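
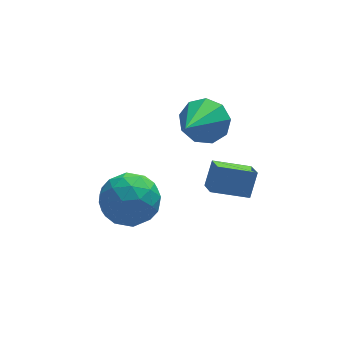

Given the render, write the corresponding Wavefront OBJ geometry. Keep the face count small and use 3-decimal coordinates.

v -4.437 -1.656 1.996
v -3.797 -1.543 1.064
v -3.423 -3.097 2.516
v -2.783 -2.984 1.584
v -2.732 -2.203 2.407
v -3.358 -1.312 2.086
v -3.862 -3.328 1.494
v -4.488 -2.437 1.173
v -3.442 -2.576 0.754
v -2.744 -1.88 1.318
v -4.476 -2.76 2.262
v -3.778 -2.064 2.826
v -4.206 -1.473 1.484
v -3.014 -3.167 2.096
v -2.983 -2.708 2.579
v -2.608 -2.641 2.032
v -3.948 -1.338 2.085
v -3.572 -1.271 1.537
v -2.946 -1.659 2.327
v -3.648 -3.369 2.043
v -3.272 -3.302 1.495
v -4.612 -1.999 1.548
v -4.237 -1.932 1.001
v -4.274 -2.981 1.253
v -3.621 -2.013 0.755
v -3.025 -2.86 1.06
v -3.659 -3.063 1.007
v -4.028 -2.539 0.818
v -3.211 -1.605 1.086
v -2.615 -2.452 1.392
v -2.584 -1.993 1.876
v -2.953 -1.469 1.687
v -3.002 -2.212 0.904
v -4.605 -2.188 2.188
v -4.009 -3.035 2.494
v -4.267 -3.171 1.893
v -4.636 -2.647 1.704
v -4.195 -1.78 2.52
v -3.599 -2.627 2.825
v -3.192 -2.101 2.762
v -3.561 -1.577 2.573
v -4.218 -2.428 2.676
v 0.728 -1.066 0.064
v 0.74 -1.828 0.418
v -0.654 -0.874 0.526
v -0.642 -1.635 0.88
v 1.102 -0.625 1
v 1.114 -1.386 1.354
v -0.28 -0.432 1.462
v -0.268 -1.194 1.816
v -0.408 0.182 3.173
v 0.246 0.256 3.872
v -1.452 -1.302 4.307
v -0.244 0.681 3.977
v -0.81 0.872 3.706
v -1.189 0.741 3.186
v -1.202 0.348 2.66
v -0.844 -0.122 2.374
v -0.282 -0.45 2.462
v 0.221 -0.482 2.883
v 0.43 -0.203 3.439
f 1 38 17
f 38 12 41
f 17 41 6
f 38 41 17
f 1 17 13
f 17 6 18
f 13 18 2
f 17 18 13
f 1 13 22
f 13 2 23
f 22 23 8
f 13 23 22
f 1 22 34
f 22 8 37
f 34 37 11
f 22 37 34
f 1 34 38
f 34 11 42
f 38 42 12
f 34 42 38
f 2 18 29
f 18 6 32
f 29 32 10
f 18 32 29
f 6 41 19
f 41 12 40
f 19 40 5
f 41 40 19
f 12 42 39
f 42 11 35
f 39 35 3
f 42 35 39
f 11 37 36
f 37 8 24
f 36 24 7
f 37 24 36
f 8 23 28
f 23 2 25
f 28 25 9
f 23 25 28
f 4 30 16
f 30 10 31
f 16 31 5
f 30 31 16
f 4 16 14
f 16 5 15
f 14 15 3
f 16 15 14
f 4 14 21
f 14 3 20
f 21 20 7
f 14 20 21
f 4 21 26
f 21 7 27
f 26 27 9
f 21 27 26
f 4 26 30
f 26 9 33
f 30 33 10
f 26 33 30
f 5 31 19
f 31 10 32
f 19 32 6
f 31 32 19
f 3 15 39
f 15 5 40
f 39 40 12
f 15 40 39
f 7 20 36
f 20 3 35
f 36 35 11
f 20 35 36
f 9 27 28
f 27 7 24
f 28 24 8
f 27 24 28
f 10 33 29
f 33 9 25
f 29 25 2
f 33 25 29
f 44 46 43
f 47 44 43
f 43 46 45
f 45 47 43
f 44 50 46
f 48 44 47
f 48 50 44
f 46 50 45
f 49 47 45
f 45 50 49
f 49 48 47
f 50 48 49
f 52 51 54
f 52 54 53
f 54 51 55
f 54 55 53
f 55 51 56
f 55 56 53
f 56 51 57
f 56 57 53
f 57 51 58
f 57 58 53
f 58 51 59
f 58 59 53
f 59 51 60
f 59 60 53
f 60 51 61
f 60 61 53
f 61 51 52
f 61 52 53



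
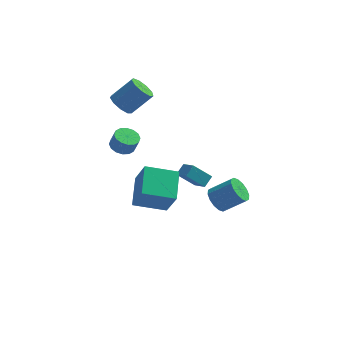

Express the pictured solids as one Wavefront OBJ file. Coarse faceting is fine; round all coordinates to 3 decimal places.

v -3.399 0.894 1.44
v -2.892 0.265 1.176
v -2.534 0.116 2.216
v -3.041 0.746 2.48
v -2.648 0.629 1.144
v -2.29 0.481 2.184
v -2.604 1.065 1.191
v -2.246 0.916 2.231
v -2.774 1.454 1.305
v -2.416 1.306 2.345
v -3.111 1.694 1.455
v -2.753 1.545 2.495
v -3.525 1.719 1.601
v -3.167 1.571 2.641
v -3.906 1.524 1.704
v -3.548 1.375 2.744
v -4.15 1.159 1.736
v -3.792 1.011 2.776
v -4.194 0.724 1.689
v -3.836 0.575 2.729
v -4.024 0.334 1.575
v -3.666 0.186 2.615
v -3.687 0.095 1.425
v -3.329 -0.054 2.465
v -3.273 0.069 1.279
v -2.915 -0.079 2.319
v -2.189 -4.468 0.191
v -2.203 -2.502 1.11
v -0.138 -4.169 -0.418
v -0.152 -2.203 0.501
v -1.508 -5.337 2.059
v -1.522 -3.371 2.978
v 0.543 -5.038 1.45
v 0.529 -3.072 2.369
v -3.772 3.673 3.289
v -3.065 3.405 2.697
v -1.721 3.898 4.079
v -2.428 4.167 4.671
v -3.205 4.04 2.607
v -1.861 4.533 3.989
v -3.61 4.504 2.835
v -2.266 4.997 4.217
v -4.091 4.579 3.276
v -2.747 5.072 4.658
v -4.423 4.23 3.723
v -3.078 4.723 5.105
v -4.45 3.621 3.967
v -3.106 4.114 5.349
v -4.16 3.036 3.894
v -2.816 3.53 5.276
v -3.689 2.75 3.537
v -2.344 3.243 4.919
v -3.256 2.895 3.065
v -1.912 3.389 4.447
v 0.568 1.546 -1.754
v 0.979 2.212 -1.233
v -0.142 2.509 -2.422
v 0.269 3.174 -1.9
v 1.751 1.666 -2.84
v 2.162 2.331 -2.318
v 1.041 2.628 -3.507
v 1.452 3.294 -2.986
v 2.559 1.192 -3.698
v 3.124 1.463 -4.452
v 4.586 1.52 -3.335
v 4.021 1.248 -2.582
v 2.954 1.897 -4.251
v 4.416 1.954 -3.135
v 2.679 2.143 -3.903
v 4.141 2.199 -2.787
v 2.371 2.133 -3.5
v 3.833 2.189 -2.384
v 2.114 1.871 -3.15
v 3.576 1.928 -2.033
v 1.976 1.427 -2.946
v 3.438 1.484 -1.83
v 1.994 0.92 -2.945
v 3.456 0.977 -1.828
v 2.164 0.486 -3.145
v 3.626 0.543 -2.029
v 2.439 0.241 -3.493
v 3.901 0.297 -2.377
v 2.747 0.251 -3.896
v 4.209 0.307 -2.78
v 3.004 0.512 -4.247
v 4.466 0.569 -3.13
v 3.142 0.956 -4.45
v 4.604 1.013 -3.334
f 2 1 5
f 2 5 3
f 3 5 6
f 3 6 4
f 5 1 7
f 5 7 6
f 6 7 8
f 6 8 4
f 7 1 9
f 7 9 8
f 8 9 10
f 8 10 4
f 9 1 11
f 9 11 10
f 10 11 12
f 10 12 4
f 11 1 13
f 11 13 12
f 12 13 14
f 12 14 4
f 13 1 15
f 13 15 14
f 14 15 16
f 14 16 4
f 15 1 17
f 15 17 16
f 16 17 18
f 16 18 4
f 17 1 19
f 17 19 18
f 18 19 20
f 18 20 4
f 19 1 21
f 19 21 20
f 20 21 22
f 20 22 4
f 21 1 23
f 21 23 22
f 22 23 24
f 22 24 4
f 23 1 25
f 23 25 24
f 24 25 26
f 24 26 4
f 25 1 2
f 25 2 26
f 26 2 3
f 26 3 4
f 28 30 27
f 31 28 27
f 27 30 29
f 29 31 27
f 28 34 30
f 32 28 31
f 32 34 28
f 30 34 29
f 33 31 29
f 29 34 33
f 33 32 31
f 34 32 33
f 36 35 39
f 36 39 37
f 37 39 40
f 37 40 38
f 39 35 41
f 39 41 40
f 40 41 42
f 40 42 38
f 41 35 43
f 41 43 42
f 42 43 44
f 42 44 38
f 43 35 45
f 43 45 44
f 44 45 46
f 44 46 38
f 45 35 47
f 45 47 46
f 46 47 48
f 46 48 38
f 47 35 49
f 47 49 48
f 48 49 50
f 48 50 38
f 49 35 51
f 49 51 50
f 50 51 52
f 50 52 38
f 51 35 53
f 51 53 52
f 52 53 54
f 52 54 38
f 53 35 36
f 53 36 54
f 54 36 37
f 54 37 38
f 56 58 55
f 59 56 55
f 55 58 57
f 57 59 55
f 56 62 58
f 60 56 59
f 60 62 56
f 58 62 57
f 61 59 57
f 57 62 61
f 61 60 59
f 62 60 61
f 64 63 67
f 64 67 65
f 65 67 68
f 65 68 66
f 67 63 69
f 67 69 68
f 68 69 70
f 68 70 66
f 69 63 71
f 69 71 70
f 70 71 72
f 70 72 66
f 71 63 73
f 71 73 72
f 72 73 74
f 72 74 66
f 73 63 75
f 73 75 74
f 74 75 76
f 74 76 66
f 75 63 77
f 75 77 76
f 76 77 78
f 76 78 66
f 77 63 79
f 77 79 78
f 78 79 80
f 78 80 66
f 79 63 81
f 79 81 80
f 80 81 82
f 80 82 66
f 81 63 83
f 81 83 82
f 82 83 84
f 82 84 66
f 83 63 85
f 83 85 84
f 84 85 86
f 84 86 66
f 85 63 87
f 85 87 86
f 86 87 88
f 86 88 66
f 87 63 64
f 87 64 88
f 88 64 65
f 88 65 66



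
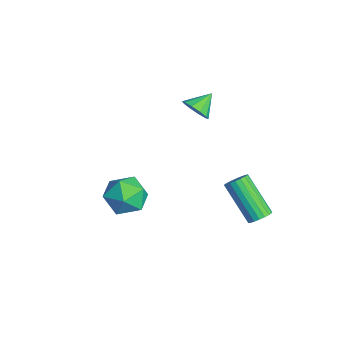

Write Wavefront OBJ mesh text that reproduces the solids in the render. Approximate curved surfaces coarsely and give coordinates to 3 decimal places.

v -3.732 1.591 -0.295
v -3.297 2.065 -0.64
v -4.168 2.449 0.335
v -3.684 2.038 -0.87
v -4.09 1.84 -0.881
v -4.359 1.547 -0.668
v -4.388 1.271 -0.312
v -4.168 1.117 0.05
v -3.781 1.144 0.28
v -3.375 1.342 0.291
v -3.106 1.635 0.078
v -3.077 1.911 -0.278
v 1.08 3.17 -3.824
v 1.37 3.467 -3.434
v 0.03 2.766 -1.905
v -0.26 2.47 -2.296
v 1.195 3.633 -3.511
v -0.145 2.932 -1.983
v 0.997 3.707 -3.651
v -0.343 3.006 -2.123
v 0.815 3.675 -3.825
v -0.525 2.974 -2.297
v 0.686 3.543 -3.999
v -0.654 2.842 -2.471
v 0.634 3.337 -4.138
v -0.705 2.636 -2.61
v 0.672 3.098 -4.215
v -0.668 2.397 -2.687
v 0.79 2.874 -4.215
v -0.55 2.173 -2.686
v 0.965 2.708 -4.137
v -0.375 2.007 -2.609
v 1.163 2.634 -3.997
v -0.177 1.933 -2.469
v 1.345 2.666 -3.823
v 0.005 1.965 -2.295
v 1.474 2.798 -3.649
v 0.134 2.097 -2.121
v 1.525 3.004 -3.51
v 0.186 2.303 -1.982
v 1.488 3.243 -3.433
v 0.148 2.542 -1.905
v 0.146 -1.415 -2.078
v 0.677 -1.72 -1.21
v -0.157 -3.06 -2.47
v 0.374 -3.365 -1.602
v -0.562 -2.872 -1.507
v -0.375 -1.856 -1.265
v 0.895 -2.924 -2.415
v 1.082 -1.908 -2.173
v 1.14 -2.652 -1.419
v 0.239 -2.62 -0.857
v 0.281 -2.16 -2.823
v -0.62 -2.128 -2.261
f 2 1 4
f 2 4 3
f 4 1 5
f 4 5 3
f 5 1 6
f 5 6 3
f 6 1 7
f 6 7 3
f 7 1 8
f 7 8 3
f 8 1 9
f 8 9 3
f 9 1 10
f 9 10 3
f 10 1 11
f 10 11 3
f 11 1 12
f 11 12 3
f 12 1 2
f 12 2 3
f 14 13 17
f 14 17 15
f 15 17 18
f 15 18 16
f 17 13 19
f 17 19 18
f 18 19 20
f 18 20 16
f 19 13 21
f 19 21 20
f 20 21 22
f 20 22 16
f 21 13 23
f 21 23 22
f 22 23 24
f 22 24 16
f 23 13 25
f 23 25 24
f 24 25 26
f 24 26 16
f 25 13 27
f 25 27 26
f 26 27 28
f 26 28 16
f 27 13 29
f 27 29 28
f 28 29 30
f 28 30 16
f 29 13 31
f 29 31 30
f 30 31 32
f 30 32 16
f 31 13 33
f 31 33 32
f 32 33 34
f 32 34 16
f 33 13 35
f 33 35 34
f 34 35 36
f 34 36 16
f 35 13 37
f 35 37 36
f 36 37 38
f 36 38 16
f 37 13 39
f 37 39 38
f 38 39 40
f 38 40 16
f 39 13 41
f 39 41 40
f 40 41 42
f 40 42 16
f 41 13 14
f 41 14 42
f 42 14 15
f 42 15 16
f 43 54 48
f 43 48 44
f 43 44 50
f 43 50 53
f 43 53 54
f 44 48 52
f 48 54 47
f 54 53 45
f 53 50 49
f 50 44 51
f 46 52 47
f 46 47 45
f 46 45 49
f 46 49 51
f 46 51 52
f 47 52 48
f 45 47 54
f 49 45 53
f 51 49 50
f 52 51 44



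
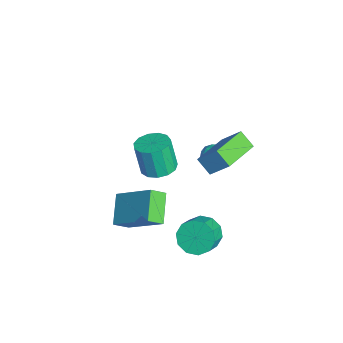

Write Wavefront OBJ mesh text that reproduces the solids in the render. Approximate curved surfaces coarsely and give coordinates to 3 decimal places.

v 1.508 -0.83 1.277
v 2.226 -0.555 1.458
v 1.95 -0.795 2.923
v 1.232 -1.07 2.743
v 1.952 -0.204 1.463
v 1.677 -0.444 2.929
v 1.537 -0.052 1.41
v 1.262 -0.292 2.875
v 1.113 -0.147 1.315
v 0.837 -0.387 2.78
v 0.814 -0.459 1.208
v 0.538 -0.699 2.673
v 0.735 -0.889 1.123
v 0.46 -1.128 2.588
v 0.902 -1.3 1.087
v 0.626 -1.54 2.552
v 1.261 -1.562 1.111
v 0.985 -1.802 2.576
v 1.698 -1.592 1.189
v 1.423 -1.831 2.654
v 2.075 -1.38 1.294
v 1.8 -1.619 2.759
v 2.272 -0.993 1.394
v 1.996 -1.233 2.86
v -1.511 2.496 -1.078
v -0.91 2.303 -1.082
v -1.77 1.697 -1.658
v -1.169 1.504 -1.662
v -1.506 1.476 -1.129
v -1.346 1.97 -0.771
v -1.334 2.03 -1.969
v -1.174 2.524 -1.611
v -0.801 2.015 -1.633
v -0.907 1.673 -1.113
v -1.773 2.327 -1.627
v -1.879 1.985 -1.107
v -1.187 2.47 -1.029
v -1.493 1.53 -1.711
v -1.691 1.514 -1.398
v -1.337 1.401 -1.4
v -1.444 2.274 -0.846
v -1.091 2.161 -0.849
v -1.441 1.675 -0.876
v -1.589 1.839 -1.891
v -1.236 1.726 -1.894
v -1.343 2.599 -1.34
v -0.989 2.486 -1.342
v -1.239 2.325 -1.864
v -0.77 2.187 -1.355
v -0.923 1.718 -1.696
v -1.02 2.027 -1.877
v -0.925 2.317 -1.666
v -0.833 1.986 -1.05
v -0.985 1.517 -1.391
v -1.183 1.5 -1.078
v -1.089 1.79 -0.867
v -0.769 1.817 -1.374
v -1.695 2.483 -1.349
v -1.847 2.014 -1.69
v -1.591 2.21 -1.873
v -1.497 2.5 -1.662
v -1.757 2.282 -1.044
v -1.91 1.813 -1.385
v -1.755 1.683 -1.074
v -1.66 1.973 -0.863
v -1.911 2.183 -1.366
v 3.273 0.748 -1.788
v 3.824 0.782 -2.434
v 4.598 0.325 -1.799
v 4.047 0.292 -1.152
v 3.866 1.23 -2.162
v 4.639 0.773 -1.527
v 3.68 1.493 -1.747
v 4.454 1.037 -1.112
v 3.34 1.473 -1.348
v 4.113 1.016 -0.713
v 2.974 1.175 -1.116
v 3.747 0.718 -0.481
v 2.722 0.715 -1.141
v 3.496 0.258 -0.506
v 2.681 0.267 -1.413
v 3.454 -0.19 -0.778
v 2.866 0.003 -1.828
v 3.64 -0.453 -1.193
v 3.207 0.024 -2.227
v 3.98 -0.433 -1.592
v 3.573 0.322 -2.459
v 4.346 -0.135 -1.824
v 2.524 2.129 2.758
v 2.015 1.695 3.329
v 2.999 2.823 3.71
v 2.49 2.389 4.281
v 3.85 0.891 2.999
v 3.341 0.457 3.57
v 4.325 1.585 3.951
v 3.816 1.151 4.522
v 3.269 -3 -0.495
v 2.04 -2.698 0.272
v 3.117 -2.345 -0.998
v 1.888 -2.043 -0.23
v 4.412 -1.717 0.83
v 3.183 -1.415 1.598
v 4.26 -1.062 0.328
v 3.031 -0.76 1.095
f 2 1 5
f 2 5 3
f 3 5 6
f 3 6 4
f 5 1 7
f 5 7 6
f 6 7 8
f 6 8 4
f 7 1 9
f 7 9 8
f 8 9 10
f 8 10 4
f 9 1 11
f 9 11 10
f 10 11 12
f 10 12 4
f 11 1 13
f 11 13 12
f 12 13 14
f 12 14 4
f 13 1 15
f 13 15 14
f 14 15 16
f 14 16 4
f 15 1 17
f 15 17 16
f 16 17 18
f 16 18 4
f 17 1 19
f 17 19 18
f 18 19 20
f 18 20 4
f 19 1 21
f 19 21 20
f 20 21 22
f 20 22 4
f 21 1 23
f 21 23 22
f 22 23 24
f 22 24 4
f 23 1 2
f 23 2 24
f 24 2 3
f 24 3 4
f 25 62 41
f 62 36 65
f 41 65 30
f 62 65 41
f 25 41 37
f 41 30 42
f 37 42 26
f 41 42 37
f 25 37 46
f 37 26 47
f 46 47 32
f 37 47 46
f 25 46 58
f 46 32 61
f 58 61 35
f 46 61 58
f 25 58 62
f 58 35 66
f 62 66 36
f 58 66 62
f 26 42 53
f 42 30 56
f 53 56 34
f 42 56 53
f 30 65 43
f 65 36 64
f 43 64 29
f 65 64 43
f 36 66 63
f 66 35 59
f 63 59 27
f 66 59 63
f 35 61 60
f 61 32 48
f 60 48 31
f 61 48 60
f 32 47 52
f 47 26 49
f 52 49 33
f 47 49 52
f 28 54 40
f 54 34 55
f 40 55 29
f 54 55 40
f 28 40 38
f 40 29 39
f 38 39 27
f 40 39 38
f 28 38 45
f 38 27 44
f 45 44 31
f 38 44 45
f 28 45 50
f 45 31 51
f 50 51 33
f 45 51 50
f 28 50 54
f 50 33 57
f 54 57 34
f 50 57 54
f 29 55 43
f 55 34 56
f 43 56 30
f 55 56 43
f 27 39 63
f 39 29 64
f 63 64 36
f 39 64 63
f 31 44 60
f 44 27 59
f 60 59 35
f 44 59 60
f 33 51 52
f 51 31 48
f 52 48 32
f 51 48 52
f 34 57 53
f 57 33 49
f 53 49 26
f 57 49 53
f 68 67 71
f 68 71 69
f 69 71 72
f 69 72 70
f 71 67 73
f 71 73 72
f 72 73 74
f 72 74 70
f 73 67 75
f 73 75 74
f 74 75 76
f 74 76 70
f 75 67 77
f 75 77 76
f 76 77 78
f 76 78 70
f 77 67 79
f 77 79 78
f 78 79 80
f 78 80 70
f 79 67 81
f 79 81 80
f 80 81 82
f 80 82 70
f 81 67 83
f 81 83 82
f 82 83 84
f 82 84 70
f 83 67 85
f 83 85 84
f 84 85 86
f 84 86 70
f 85 67 87
f 85 87 86
f 86 87 88
f 86 88 70
f 87 67 68
f 87 68 88
f 88 68 69
f 88 69 70
f 90 92 89
f 93 90 89
f 89 92 91
f 91 93 89
f 90 96 92
f 94 90 93
f 94 96 90
f 92 96 91
f 95 93 91
f 91 96 95
f 95 94 93
f 96 94 95
f 98 100 97
f 101 98 97
f 97 100 99
f 99 101 97
f 98 104 100
f 102 98 101
f 102 104 98
f 100 104 99
f 103 101 99
f 99 104 103
f 103 102 101
f 104 102 103



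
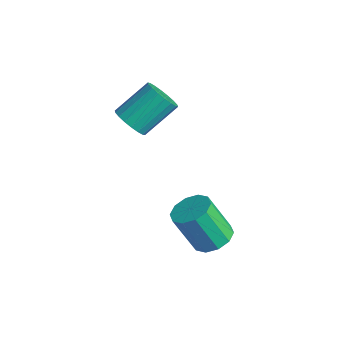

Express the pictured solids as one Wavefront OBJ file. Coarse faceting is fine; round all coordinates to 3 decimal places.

v 2.166 2.668 -4.69
v 3.038 2.926 -4.324
v 2.466 2.111 -2.385
v 1.594 1.852 -2.75
v 2.656 3.389 -4.242
v 2.084 2.574 -2.303
v 2.087 3.576 -4.331
v 1.515 2.761 -2.392
v 1.548 3.417 -4.557
v 0.977 2.601 -2.617
v 1.245 2.971 -4.834
v 0.674 2.156 -2.894
v 1.294 2.409 -5.055
v 0.722 1.594 -3.116
v 1.676 1.946 -5.137
v 1.104 1.131 -3.198
v 2.245 1.759 -5.048
v 1.673 0.944 -3.109
v 2.783 1.919 -4.823
v 2.212 1.103 -2.883
v 3.086 2.364 -4.546
v 2.515 1.549 -2.606
v -3.241 1.614 -0.442
v -2.362 1.763 -0.67
v -2.301 3.395 0.635
v -3.179 3.246 0.862
v -2.566 1.989 -0.943
v -2.505 3.621 0.361
v -2.904 2.141 -1.117
v -2.843 3.773 0.187
v -3.309 2.188 -1.158
v -3.248 3.82 0.147
v -3.7 2.122 -1.056
v -3.639 3.754 0.248
v -4 1.955 -0.833
v -3.939 3.587 0.471
v -4.15 1.721 -0.533
v -4.089 3.353 0.771
v -4.119 1.465 -0.215
v -4.058 3.097 1.09
v -3.915 1.239 0.059
v -3.854 2.871 1.363
v -3.577 1.087 0.233
v -3.516 2.719 1.537
v -3.172 1.04 0.273
v -3.111 2.672 1.578
v -2.781 1.106 0.172
v -2.72 2.738 1.476
v -2.481 1.273 -0.051
v -2.42 2.905 1.253
v -2.331 1.507 -0.351
v -2.27 3.139 0.953
f 2 1 5
f 2 5 3
f 3 5 6
f 3 6 4
f 5 1 7
f 5 7 6
f 6 7 8
f 6 8 4
f 7 1 9
f 7 9 8
f 8 9 10
f 8 10 4
f 9 1 11
f 9 11 10
f 10 11 12
f 10 12 4
f 11 1 13
f 11 13 12
f 12 13 14
f 12 14 4
f 13 1 15
f 13 15 14
f 14 15 16
f 14 16 4
f 15 1 17
f 15 17 16
f 16 17 18
f 16 18 4
f 17 1 19
f 17 19 18
f 18 19 20
f 18 20 4
f 19 1 21
f 19 21 20
f 20 21 22
f 20 22 4
f 21 1 2
f 21 2 22
f 22 2 3
f 22 3 4
f 24 23 27
f 24 27 25
f 25 27 28
f 25 28 26
f 27 23 29
f 27 29 28
f 28 29 30
f 28 30 26
f 29 23 31
f 29 31 30
f 30 31 32
f 30 32 26
f 31 23 33
f 31 33 32
f 32 33 34
f 32 34 26
f 33 23 35
f 33 35 34
f 34 35 36
f 34 36 26
f 35 23 37
f 35 37 36
f 36 37 38
f 36 38 26
f 37 23 39
f 37 39 38
f 38 39 40
f 38 40 26
f 39 23 41
f 39 41 40
f 40 41 42
f 40 42 26
f 41 23 43
f 41 43 42
f 42 43 44
f 42 44 26
f 43 23 45
f 43 45 44
f 44 45 46
f 44 46 26
f 45 23 47
f 45 47 46
f 46 47 48
f 46 48 26
f 47 23 49
f 47 49 48
f 48 49 50
f 48 50 26
f 49 23 51
f 49 51 50
f 50 51 52
f 50 52 26
f 51 23 24
f 51 24 52
f 52 24 25
f 52 25 26



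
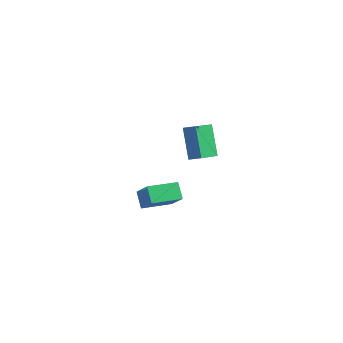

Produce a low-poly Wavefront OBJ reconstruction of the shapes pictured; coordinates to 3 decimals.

v 0.516 -1.414 3.257
v -0.467 -0.338 4.837
v 0.739 0.082 2.376
v -0.245 1.158 3.957
v 1.265 -1.298 3.643
v 0.281 -0.222 5.224
v 1.487 0.198 2.763
v 0.504 1.274 4.343
v -3.351 -0.262 -4.151
v -2.361 -0.693 -2.811
v -4.049 0.403 -3.421
v -3.06 -0.027 -2.081
v -2.18 1.347 -4.499
v -1.191 0.917 -3.159
v -2.879 2.013 -3.769
v -1.889 1.582 -2.429
f 2 4 1
f 5 2 1
f 1 4 3
f 3 5 1
f 2 8 4
f 6 2 5
f 6 8 2
f 4 8 3
f 7 5 3
f 3 8 7
f 7 6 5
f 8 6 7
f 10 12 9
f 13 10 9
f 9 12 11
f 11 13 9
f 10 16 12
f 14 10 13
f 14 16 10
f 12 16 11
f 15 13 11
f 11 16 15
f 15 14 13
f 16 14 15



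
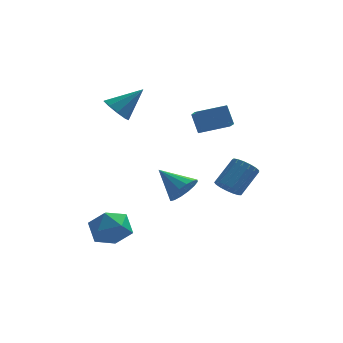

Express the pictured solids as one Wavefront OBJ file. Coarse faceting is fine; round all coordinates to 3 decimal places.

v 2 2.022 -1.896
v 2.552 2.24 -2.477
v 3.491 3.256 -1.204
v 2.94 3.038 -0.624
v 2.274 2.523 -2.499
v 3.214 3.539 -1.226
v 1.934 2.692 -2.382
v 2.873 3.708 -1.109
v 1.609 2.707 -2.154
v 2.548 3.723 -0.882
v 1.374 2.565 -1.867
v 2.313 3.581 -0.595
v 1.282 2.299 -1.587
v 2.221 3.315 -0.314
v 1.355 1.969 -1.378
v 2.294 2.985 -0.105
v 1.575 1.652 -1.287
v 2.514 2.668 -0.014
v 1.894 1.419 -1.336
v 2.833 2.435 -0.063
v 2.236 1.324 -1.513
v 3.175 2.34 -0.241
v 2.525 1.39 -1.778
v 3.464 2.406 -0.506
v 2.693 1.6 -2.07
v 3.633 2.616 -0.798
v 2.703 1.906 -2.323
v 3.642 2.923 -1.05
v -4.11 -2.273 -1.667
v -3.036 -2.844 -1.482
v -4.584 -3.616 -3.058
v -3.51 -4.187 -2.873
v -4.381 -4.216 -2.004
v -4.087 -3.386 -1.144
v -3.533 -3.074 -3.396
v -3.239 -2.244 -2.536
v -2.679 -3.339 -2.55
v -3.203 -4.045 -1.69
v -4.417 -2.415 -2.85
v -4.941 -3.121 -1.99
v -3.931 3.216 3.272
v -3.256 2.99 2.642
v -2.509 3.684 4.628
v -3.41 3.619 2.587
v -3.808 4.059 2.852
v -4.263 4.105 3.313
v -4.563 3.735 3.755
v -4.567 3.122 3.971
v -4.273 2.553 3.859
v -3.819 2.294 3.473
v -3.418 2.467 2.992
v -0.22 -0.945 -0.649
v 0.467 -0.346 -0.289
v -1.54 -0.055 0.389
v 0.295 -0.114 -0.706
v -0.014 -0.104 -1.108
v -0.379 -0.32 -1.387
v -0.701 -0.703 -1.468
v -0.895 -1.151 -1.33
v -0.907 -1.544 -1.009
v -0.736 -1.776 -0.592
v -0.426 -1.786 -0.19
v -0.062 -1.57 0.089
v 0.261 -1.187 0.17
v 0.454 -0.739 0.031
v 0.056 2.65 3.235
v 0.256 1.435 3.921
v 1.714 3.106 3.56
v 1.914 1.891 4.246
v 0.426 2.089 2.134
v 0.626 0.874 2.82
v 2.084 2.545 2.459
v 2.284 1.33 3.145
f 2 1 5
f 2 5 3
f 3 5 6
f 3 6 4
f 5 1 7
f 5 7 6
f 6 7 8
f 6 8 4
f 7 1 9
f 7 9 8
f 8 9 10
f 8 10 4
f 9 1 11
f 9 11 10
f 10 11 12
f 10 12 4
f 11 1 13
f 11 13 12
f 12 13 14
f 12 14 4
f 13 1 15
f 13 15 14
f 14 15 16
f 14 16 4
f 15 1 17
f 15 17 16
f 16 17 18
f 16 18 4
f 17 1 19
f 17 19 18
f 18 19 20
f 18 20 4
f 19 1 21
f 19 21 20
f 20 21 22
f 20 22 4
f 21 1 23
f 21 23 22
f 22 23 24
f 22 24 4
f 23 1 25
f 23 25 24
f 24 25 26
f 24 26 4
f 25 1 27
f 25 27 26
f 26 27 28
f 26 28 4
f 27 1 2
f 27 2 28
f 28 2 3
f 28 3 4
f 29 40 34
f 29 34 30
f 29 30 36
f 29 36 39
f 29 39 40
f 30 34 38
f 34 40 33
f 40 39 31
f 39 36 35
f 36 30 37
f 32 38 33
f 32 33 31
f 32 31 35
f 32 35 37
f 32 37 38
f 33 38 34
f 31 33 40
f 35 31 39
f 37 35 36
f 38 37 30
f 42 41 44
f 42 44 43
f 44 41 45
f 44 45 43
f 45 41 46
f 45 46 43
f 46 41 47
f 46 47 43
f 47 41 48
f 47 48 43
f 48 41 49
f 48 49 43
f 49 41 50
f 49 50 43
f 50 41 51
f 50 51 43
f 51 41 42
f 51 42 43
f 53 52 55
f 53 55 54
f 55 52 56
f 55 56 54
f 56 52 57
f 56 57 54
f 57 52 58
f 57 58 54
f 58 52 59
f 58 59 54
f 59 52 60
f 59 60 54
f 60 52 61
f 60 61 54
f 61 52 62
f 61 62 54
f 62 52 63
f 62 63 54
f 63 52 64
f 63 64 54
f 64 52 65
f 64 65 54
f 65 52 53
f 65 53 54
f 67 69 66
f 70 67 66
f 66 69 68
f 68 70 66
f 67 73 69
f 71 67 70
f 71 73 67
f 69 73 68
f 72 70 68
f 68 73 72
f 72 71 70
f 73 71 72



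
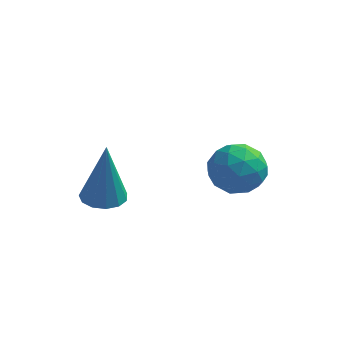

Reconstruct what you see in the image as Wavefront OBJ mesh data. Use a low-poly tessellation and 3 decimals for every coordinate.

v -0.113 -3.561 -1.608
v 0.467 -3.969 -1.642
v 0.013 -3.559 0.568
v 0.595 -3.59 -1.649
v 0.498 -3.202 -1.644
v 0.207 -2.928 -1.627
v -0.185 -2.855 -1.605
v -0.555 -3.006 -1.583
v -0.785 -3.333 -1.569
v -0.801 -3.733 -1.568
v -0.599 -4.078 -1.58
v -0.243 -4.259 -1.6
v 0.155 -4.218 -1.623
v 3.365 0.074 -2.506
v 4.112 -0.466 -2.148
v 2.328 -0.794 -1.652
v 3.075 -1.334 -1.294
v 2.976 -0.388 -1.025
v 3.617 0.148 -1.553
v 2.823 -1.408 -2.247
v 3.464 -0.872 -2.775
v 3.777 -1.382 -1.988
v 3.871 -0.752 -1.233
v 2.569 -0.508 -2.567
v 2.663 0.122 -1.812
v 3.829 -0.12 -2.402
v 2.611 -1.14 -1.398
v 2.553 -0.584 -1.24
v 2.991 -0.902 -1.03
v 3.538 0.241 -2.052
v 3.977 -0.076 -1.842
v 3.31 -0.03 -1.182
v 2.463 -1.184 -1.958
v 2.902 -1.501 -1.748
v 3.449 -0.358 -2.77
v 3.887 -0.676 -2.56
v 3.13 -1.23 -2.618
v 4.071 -0.976 -2.098
v 3.462 -1.486 -1.596
v 3.314 -1.53 -2.156
v 3.691 -1.214 -2.466
v 4.127 -0.605 -1.654
v 3.518 -1.115 -1.152
v 3.459 -0.559 -0.994
v 3.836 -0.244 -1.304
v 3.93 -1.143 -1.56
v 2.922 -0.145 -2.648
v 2.313 -0.655 -2.146
v 2.604 -1.016 -2.496
v 2.981 -0.701 -2.806
v 2.978 0.226 -2.204
v 2.369 -0.284 -1.702
v 2.749 -0.046 -1.334
v 3.126 0.27 -1.644
v 2.51 -0.117 -2.24
f 2 1 4
f 2 4 3
f 4 1 5
f 4 5 3
f 5 1 6
f 5 6 3
f 6 1 7
f 6 7 3
f 7 1 8
f 7 8 3
f 8 1 9
f 8 9 3
f 9 1 10
f 9 10 3
f 10 1 11
f 10 11 3
f 11 1 12
f 11 12 3
f 12 1 13
f 12 13 3
f 13 1 2
f 13 2 3
f 14 51 30
f 51 25 54
f 30 54 19
f 51 54 30
f 14 30 26
f 30 19 31
f 26 31 15
f 30 31 26
f 14 26 35
f 26 15 36
f 35 36 21
f 26 36 35
f 14 35 47
f 35 21 50
f 47 50 24
f 35 50 47
f 14 47 51
f 47 24 55
f 51 55 25
f 47 55 51
f 15 31 42
f 31 19 45
f 42 45 23
f 31 45 42
f 19 54 32
f 54 25 53
f 32 53 18
f 54 53 32
f 25 55 52
f 55 24 48
f 52 48 16
f 55 48 52
f 24 50 49
f 50 21 37
f 49 37 20
f 50 37 49
f 21 36 41
f 36 15 38
f 41 38 22
f 36 38 41
f 17 43 29
f 43 23 44
f 29 44 18
f 43 44 29
f 17 29 27
f 29 18 28
f 27 28 16
f 29 28 27
f 17 27 34
f 27 16 33
f 34 33 20
f 27 33 34
f 17 34 39
f 34 20 40
f 39 40 22
f 34 40 39
f 17 39 43
f 39 22 46
f 43 46 23
f 39 46 43
f 18 44 32
f 44 23 45
f 32 45 19
f 44 45 32
f 16 28 52
f 28 18 53
f 52 53 25
f 28 53 52
f 20 33 49
f 33 16 48
f 49 48 24
f 33 48 49
f 22 40 41
f 40 20 37
f 41 37 21
f 40 37 41
f 23 46 42
f 46 22 38
f 42 38 15
f 46 38 42



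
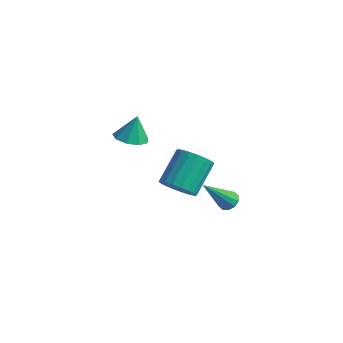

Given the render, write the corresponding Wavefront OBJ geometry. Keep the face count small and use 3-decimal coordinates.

v 0.418 2.967 -0.829
v 0.981 2.489 -0.185
v 0.825 4.055 1.113
v 0.262 4.533 0.469
v 1.272 2.713 -0.421
v 1.116 4.279 0.878
v 1.393 2.988 -0.737
v 1.237 4.553 0.562
v 1.322 3.258 -1.072
v 1.166 4.824 0.227
v 1.071 3.471 -1.358
v 0.915 5.037 -0.06
v 0.691 3.584 -1.54
v 0.535 5.15 -0.241
v 0.257 3.575 -1.581
v 0.101 5.14 -0.282
v -0.145 3.445 -1.473
v -0.301 5.011 -0.175
v -0.436 3.221 -1.238
v -0.592 4.787 0.061
v -0.557 2.947 -0.922
v -0.713 4.512 0.377
v -0.486 2.676 -0.587
v -0.642 4.242 0.712
v -0.235 2.463 -0.3
v -0.391 4.029 0.998
v 0.145 2.35 -0.119
v -0.011 3.916 1.18
v 0.579 2.36 -0.078
v 0.423 3.925 1.221
v -3.054 3.746 0.787
v -2.545 4.446 0.538
v -2.946 4.154 2.153
v -3.139 4.607 0.537
v -3.694 4.365 0.653
v -3.948 3.834 0.831
v -3.785 3.262 0.989
v -3.279 2.916 1.052
v -2.668 2.959 0.991
v -2.237 3.37 0.835
v -2.189 3.958 0.656
v 3.42 2.926 -0.217
v 3.945 2.704 -0.234
v 2.92 1.614 1.477
v 3.95 2.982 -0.017
v 3.753 3.238 0.123
v 3.429 3.375 0.133
v 3.101 3.34 0.009
v 2.895 3.147 -0.201
v 2.889 2.869 -0.417
v 3.086 2.613 -0.558
v 3.41 2.476 -0.568
v 3.738 2.511 -0.444
f 2 1 5
f 2 5 3
f 3 5 6
f 3 6 4
f 5 1 7
f 5 7 6
f 6 7 8
f 6 8 4
f 7 1 9
f 7 9 8
f 8 9 10
f 8 10 4
f 9 1 11
f 9 11 10
f 10 11 12
f 10 12 4
f 11 1 13
f 11 13 12
f 12 13 14
f 12 14 4
f 13 1 15
f 13 15 14
f 14 15 16
f 14 16 4
f 15 1 17
f 15 17 16
f 16 17 18
f 16 18 4
f 17 1 19
f 17 19 18
f 18 19 20
f 18 20 4
f 19 1 21
f 19 21 20
f 20 21 22
f 20 22 4
f 21 1 23
f 21 23 22
f 22 23 24
f 22 24 4
f 23 1 25
f 23 25 24
f 24 25 26
f 24 26 4
f 25 1 27
f 25 27 26
f 26 27 28
f 26 28 4
f 27 1 29
f 27 29 28
f 28 29 30
f 28 30 4
f 29 1 2
f 29 2 30
f 30 2 3
f 30 3 4
f 32 31 34
f 32 34 33
f 34 31 35
f 34 35 33
f 35 31 36
f 35 36 33
f 36 31 37
f 36 37 33
f 37 31 38
f 37 38 33
f 38 31 39
f 38 39 33
f 39 31 40
f 39 40 33
f 40 31 41
f 40 41 33
f 41 31 32
f 41 32 33
f 43 42 45
f 43 45 44
f 45 42 46
f 45 46 44
f 46 42 47
f 46 47 44
f 47 42 48
f 47 48 44
f 48 42 49
f 48 49 44
f 49 42 50
f 49 50 44
f 50 42 51
f 50 51 44
f 51 42 52
f 51 52 44
f 52 42 53
f 52 53 44
f 53 42 43
f 53 43 44



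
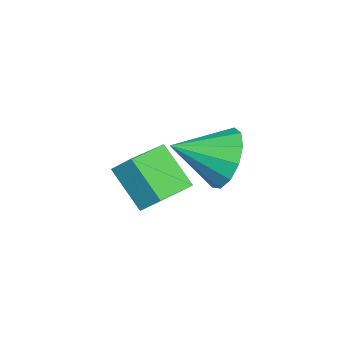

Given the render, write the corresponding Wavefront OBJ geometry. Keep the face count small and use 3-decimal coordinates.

v 2.96 1.525 3.688
v 3.377 1.265 2.887
v 3.34 0.215 4.312
v 3.748 1.509 3.176
v 3.868 1.759 3.627
v 3.7 1.935 4.097
v 3.297 1.98 4.438
v 2.787 1.881 4.541
v 2.332 1.669 4.372
v 2.076 1.411 3.987
v 2.101 1.189 3.507
v 2.398 1.074 3.084
v 2.874 1.102 2.853
v 1.223 -1.624 1.538
v 1.432 -1.061 2.181
v 0.09 -0.945 1.312
v 0.3 -0.382 1.955
v 1.94 -0.758 0.545
v 2.15 -0.195 1.188
v 0.808 -0.079 0.319
v 1.017 0.484 0.962
f 2 1 4
f 2 4 3
f 4 1 5
f 4 5 3
f 5 1 6
f 5 6 3
f 6 1 7
f 6 7 3
f 7 1 8
f 7 8 3
f 8 1 9
f 8 9 3
f 9 1 10
f 9 10 3
f 10 1 11
f 10 11 3
f 11 1 12
f 11 12 3
f 12 1 13
f 12 13 3
f 13 1 2
f 13 2 3
f 15 17 14
f 18 15 14
f 14 17 16
f 16 18 14
f 15 21 17
f 19 15 18
f 19 21 15
f 17 21 16
f 20 18 16
f 16 21 20
f 20 19 18
f 21 19 20



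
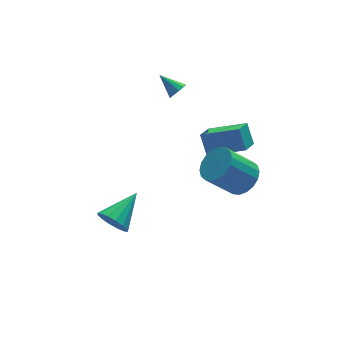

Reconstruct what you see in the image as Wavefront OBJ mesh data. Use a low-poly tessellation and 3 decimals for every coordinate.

v 0.797 3.138 0.785
v 1.203 3.134 1.126
v 0.243 4.022 1.455
v 1.269 3.353 0.892
v 1.156 3.49 0.617
v 0.905 3.492 0.406
v 0.613 3.359 0.34
v 0.391 3.142 0.444
v 0.324 2.923 0.678
v 0.438 2.786 0.953
v 0.689 2.783 1.164
v 0.981 2.916 1.23
v 1.067 0.413 -1.746
v 1.02 1.084 -0.764
v 1.806 1.135 -2.204
v 1.758 1.806 -1.223
v 2.542 -0.606 -0.977
v 2.494 0.065 0.004
v 3.28 0.116 -1.436
v 3.233 0.787 -0.454
v -3.799 -0.116 -4.389
v -3.331 -0.322 -5.068
v -2.261 0.756 -3.591
v -3.504 0.071 -5.163
v -3.756 0.414 -5.052
v -4.02 0.615 -4.762
v -4.224 0.62 -4.373
v -4.315 0.428 -3.988
v -4.268 0.09 -3.71
v -4.095 -0.303 -3.614
v -3.843 -0.646 -3.726
v -3.579 -0.847 -4.015
v -3.374 -0.852 -4.404
v -3.284 -0.66 -4.79
v 1.5 -2.553 -0.846
v 2.084 -2.97 -0.223
v 0.843 -2.743 1.09
v 0.26 -2.327 0.466
v 2.19 -2.562 -0.193
v 0.949 -2.335 1.119
v 2.16 -2.152 -0.292
v 0.919 -1.925 1.02
v 1.999 -1.822 -0.501
v 0.758 -1.595 0.811
v 1.739 -1.636 -0.779
v 0.498 -1.409 0.533
v 1.432 -1.633 -1.07
v 0.192 -1.406 0.242
v 1.139 -1.811 -1.316
v -0.102 -1.584 -0.004
v 0.917 -2.137 -1.47
v -0.324 -1.91 -0.157
v 0.811 -2.545 -1.499
v -0.43 -2.318 -0.187
v 0.841 -2.955 -1.4
v -0.4 -2.728 -0.088
v 1.002 -3.285 -1.191
v -0.239 -3.058 0.121
v 1.262 -3.471 -0.913
v 0.021 -3.244 0.399
v 1.568 -3.474 -0.622
v 0.328 -3.247 0.69
v 1.862 -3.296 -0.376
v 0.621 -3.069 0.936
f 2 1 4
f 2 4 3
f 4 1 5
f 4 5 3
f 5 1 6
f 5 6 3
f 6 1 7
f 6 7 3
f 7 1 8
f 7 8 3
f 8 1 9
f 8 9 3
f 9 1 10
f 9 10 3
f 10 1 11
f 10 11 3
f 11 1 12
f 11 12 3
f 12 1 2
f 12 2 3
f 14 16 13
f 17 14 13
f 13 16 15
f 15 17 13
f 14 20 16
f 18 14 17
f 18 20 14
f 16 20 15
f 19 17 15
f 15 20 19
f 19 18 17
f 20 18 19
f 22 21 24
f 22 24 23
f 24 21 25
f 24 25 23
f 25 21 26
f 25 26 23
f 26 21 27
f 26 27 23
f 27 21 28
f 27 28 23
f 28 21 29
f 28 29 23
f 29 21 30
f 29 30 23
f 30 21 31
f 30 31 23
f 31 21 32
f 31 32 23
f 32 21 33
f 32 33 23
f 33 21 34
f 33 34 23
f 34 21 22
f 34 22 23
f 36 35 39
f 36 39 37
f 37 39 40
f 37 40 38
f 39 35 41
f 39 41 40
f 40 41 42
f 40 42 38
f 41 35 43
f 41 43 42
f 42 43 44
f 42 44 38
f 43 35 45
f 43 45 44
f 44 45 46
f 44 46 38
f 45 35 47
f 45 47 46
f 46 47 48
f 46 48 38
f 47 35 49
f 47 49 48
f 48 49 50
f 48 50 38
f 49 35 51
f 49 51 50
f 50 51 52
f 50 52 38
f 51 35 53
f 51 53 52
f 52 53 54
f 52 54 38
f 53 35 55
f 53 55 54
f 54 55 56
f 54 56 38
f 55 35 57
f 55 57 56
f 56 57 58
f 56 58 38
f 57 35 59
f 57 59 58
f 58 59 60
f 58 60 38
f 59 35 61
f 59 61 60
f 60 61 62
f 60 62 38
f 61 35 63
f 61 63 62
f 62 63 64
f 62 64 38
f 63 35 36
f 63 36 64
f 64 36 37
f 64 37 38



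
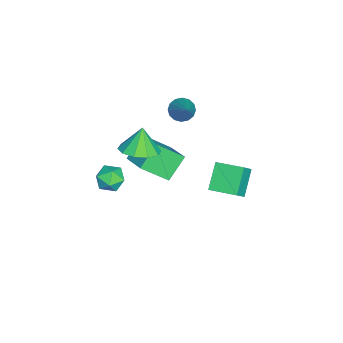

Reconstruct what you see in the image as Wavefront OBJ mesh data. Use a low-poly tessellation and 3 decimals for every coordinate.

v -3.893 -2.514 -2.238
v -2.597 -1.49 -1.549
v -4.346 -1.119 -3.461
v -3.05 -0.095 -2.772
v -2.83 -3.125 -3.328
v -1.534 -2.101 -2.639
v -3.283 -1.73 -4.551
v -1.987 -0.706 -3.862
v -3.5 -0.357 0.752
v -3.017 -0.287 0.223
v -2 0.297 2.208
v -3.184 0.046 0.246
v -3.436 0.27 0.404
v -3.705 0.326 0.656
v -3.919 0.199 0.934
v -4.021 -0.077 1.163
v -3.983 -0.428 1.282
v -3.816 -0.76 1.259
v -3.564 -0.984 1.1
v -3.295 -1.041 0.848
v -3.081 -0.914 0.571
v -2.979 -0.638 0.342
v 1.859 2.775 2.229
v 2.517 2.532 2.983
v 2.168 4.2 2.419
v 2.826 3.956 3.174
v 3.014 2.664 1.186
v 3.672 2.42 1.941
v 3.323 4.088 1.377
v 3.981 3.845 2.131
v -0.479 -2.742 -2.722
v 0.092 -2.541 -2.109
v -0.272 -4.099 -2.471
v 0.299 -3.898 -1.858
v -0.538 -3.73 -1.739
v -0.666 -2.891 -1.894
v 0.486 -3.749 -2.686
v 0.358 -2.91 -2.841
v 0.689 -3.163 -2.086
v 0.056 -3.152 -1.501
v -0.236 -3.488 -3.079
v -0.869 -3.477 -2.494
v 0.033 -1.754 0.576
v 1.043 -1.787 0.985
v -0.493 -1.706 1.884
v 0.877 -1.14 0.894
v 0.388 -0.728 0.682
v -0.236 -0.708 0.43
v -0.758 -1.087 0.234
v -0.977 -1.72 0.168
v -0.81 -2.367 0.259
v -0.321 -2.779 0.47
v 0.303 -2.799 0.723
v 0.824 -2.421 0.919
f 2 4 1
f 5 2 1
f 1 4 3
f 3 5 1
f 2 8 4
f 6 2 5
f 6 8 2
f 4 8 3
f 7 5 3
f 3 8 7
f 7 6 5
f 8 6 7
f 10 9 12
f 10 12 11
f 12 9 13
f 12 13 11
f 13 9 14
f 13 14 11
f 14 9 15
f 14 15 11
f 15 9 16
f 15 16 11
f 16 9 17
f 16 17 11
f 17 9 18
f 17 18 11
f 18 9 19
f 18 19 11
f 19 9 20
f 19 20 11
f 20 9 21
f 20 21 11
f 21 9 22
f 21 22 11
f 22 9 10
f 22 10 11
f 24 26 23
f 27 24 23
f 23 26 25
f 25 27 23
f 24 30 26
f 28 24 27
f 28 30 24
f 26 30 25
f 29 27 25
f 25 30 29
f 29 28 27
f 30 28 29
f 31 42 36
f 31 36 32
f 31 32 38
f 31 38 41
f 31 41 42
f 32 36 40
f 36 42 35
f 42 41 33
f 41 38 37
f 38 32 39
f 34 40 35
f 34 35 33
f 34 33 37
f 34 37 39
f 34 39 40
f 35 40 36
f 33 35 42
f 37 33 41
f 39 37 38
f 40 39 32
f 44 43 46
f 44 46 45
f 46 43 47
f 46 47 45
f 47 43 48
f 47 48 45
f 48 43 49
f 48 49 45
f 49 43 50
f 49 50 45
f 50 43 51
f 50 51 45
f 51 43 52
f 51 52 45
f 52 43 53
f 52 53 45
f 53 43 54
f 53 54 45
f 54 43 44
f 54 44 45



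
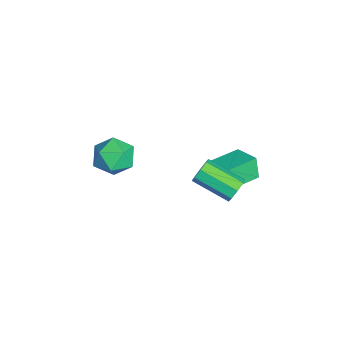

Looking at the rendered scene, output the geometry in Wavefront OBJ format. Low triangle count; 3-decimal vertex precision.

v -0.247 4.106 -3.104
v -0.551 3.992 -2.063
v 0.697 4.795 -2.752
v 0.393 4.682 -1.712
v 0.607 2.878 -2.988
v 0.303 2.765 -1.948
v 1.551 3.568 -2.637
v 1.247 3.454 -1.596
v 3.807 3.645 -0.223
v 4.213 3.642 0.219
v 3.479 2.212 0.885
v 3.073 2.215 0.443
v 3.838 3.885 0.327
v 3.104 2.455 0.992
v 3.445 3.987 0.112
v 2.711 2.557 0.777
v 3.264 3.889 -0.298
v 2.53 2.459 0.367
v 3.401 3.648 -0.665
v 2.667 2.218 0.001
v 3.776 3.405 -0.772
v 3.042 1.975 -0.107
v 4.169 3.303 -0.557
v 3.435 1.873 0.108
v 4.35 3.401 -0.147
v 3.616 1.971 0.518
v -1.905 -0.661 -4.093
v -0.995 -0.459 -3.629
v -2.065 -2.061 -3.171
v -1.155 -1.859 -2.707
v -1.981 -1.254 -2.519
v -1.882 -0.389 -3.088
v -1.178 -2.131 -3.712
v -1.079 -1.266 -4.281
v -0.546 -1.368 -3.393
v -1.042 -0.826 -2.656
v -2.018 -1.694 -4.144
v -2.514 -1.152 -3.407
f 2 4 1
f 5 2 1
f 1 4 3
f 3 5 1
f 2 8 4
f 6 2 5
f 6 8 2
f 4 8 3
f 7 5 3
f 3 8 7
f 7 6 5
f 8 6 7
f 10 9 13
f 10 13 11
f 11 13 14
f 11 14 12
f 13 9 15
f 13 15 14
f 14 15 16
f 14 16 12
f 15 9 17
f 15 17 16
f 16 17 18
f 16 18 12
f 17 9 19
f 17 19 18
f 18 19 20
f 18 20 12
f 19 9 21
f 19 21 20
f 20 21 22
f 20 22 12
f 21 9 23
f 21 23 22
f 22 23 24
f 22 24 12
f 23 9 25
f 23 25 24
f 24 25 26
f 24 26 12
f 25 9 10
f 25 10 26
f 26 10 11
f 26 11 12
f 27 38 32
f 27 32 28
f 27 28 34
f 27 34 37
f 27 37 38
f 28 32 36
f 32 38 31
f 38 37 29
f 37 34 33
f 34 28 35
f 30 36 31
f 30 31 29
f 30 29 33
f 30 33 35
f 30 35 36
f 31 36 32
f 29 31 38
f 33 29 37
f 35 33 34
f 36 35 28



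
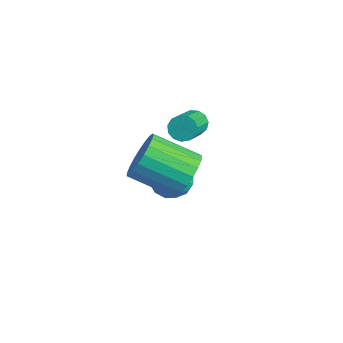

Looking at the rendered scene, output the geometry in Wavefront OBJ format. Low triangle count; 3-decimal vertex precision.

v -2.509 1.277 1.498
v -2.021 1.299 1.1
v -0.983 0.004 2.304
v -1.471 -0.017 2.702
v -1.969 1.559 1.336
v -0.932 0.264 2.54
v -2.089 1.73 1.623
v -1.051 0.435 2.827
v -2.342 1.757 1.871
v -1.305 0.462 3.075
v -2.648 1.632 2
v -1.611 0.337 3.204
v -2.91 1.394 1.97
v -1.873 0.099 3.173
v -3.044 1.119 1.79
v -2.007 -0.176 2.993
v -3.009 0.895 1.517
v -1.971 -0.4 2.721
v -2.814 0.791 1.239
v -1.777 -0.503 2.442
v -2.523 0.843 1.042
v -1.485 -0.452 2.246
v -2.227 1.032 0.991
v -1.19 -0.263 2.195
v 1.556 -1.858 3.168
v 2.265 -2.16 3.924
v 0.794 -3.405 4.807
v 0.084 -3.102 4.052
v 2.075 -1.8 4.114
v 0.604 -3.045 4.997
v 1.795 -1.451 4.14
v 0.323 -2.695 5.023
v 1.473 -1.171 3.998
v 0.002 -2.416 4.881
v 1.166 -1.01 3.713
v -0.306 -2.255 4.596
v 0.926 -0.996 3.333
v -0.546 -2.241 4.217
v 0.795 -1.131 2.925
v -0.677 -2.375 3.809
v 0.795 -1.391 2.559
v -0.676 -2.636 3.443
v 0.927 -1.732 2.299
v -0.544 -2.977 3.182
v 1.168 -2.095 2.189
v -0.303 -3.34 3.072
v 1.476 -2.417 2.248
v 0.005 -3.661 3.131
v 1.797 -2.642 2.466
v 0.326 -3.886 3.349
v 2.077 -2.731 2.806
v 0.606 -3.976 3.689
v 2.267 -2.67 3.208
v 0.795 -3.914 4.092
v 2.333 -2.468 3.604
v 0.862 -3.712 4.487
v -2.121 0.182 -0.145
v -1.365 0.455 -0.702
v -1.995 -1.295 -0.698
v -1.239 -1.022 -1.255
v -1.144 -1.054 -0.282
v -1.221 -0.142 0.059
v -2.139 -0.698 -1.459
v -2.216 0.214 -1.118
v -1.376 -0.089 -1.514
v -0.761 -0.309 -0.787
v -2.599 -0.531 -0.613
v -1.984 -0.751 0.114
v -1.754 0.448 -0.375
v -1.606 -1.288 -1.025
v -1.55 -1.307 -0.453
v -1.106 -1.147 -0.781
v -1.669 0.098 0.072
v -1.225 0.258 -0.255
v -1.095 -0.629 -0.008
v -2.135 -1.098 -1.145
v -1.691 -0.938 -1.472
v -2.254 0.307 -0.619
v -1.81 0.467 -0.947
v -2.265 -0.211 -1.392
v -1.316 0.289 -1.18
v -1.242 -0.58 -1.505
v -1.771 -0.389 -1.625
v -1.817 0.147 -1.424
v -0.954 0.159 -0.752
v -0.881 -0.709 -1.077
v -0.824 -0.728 -0.505
v -0.87 -0.191 -0.305
v -0.961 -0.161 -1.23
v -2.479 -0.131 -0.323
v -2.406 -0.999 -0.648
v -2.49 -0.649 -1.095
v -2.536 -0.112 -0.895
v -2.118 -0.26 0.105
v -2.044 -1.129 -0.22
v -1.543 -0.987 0.024
v -1.589 -0.451 0.225
v -2.399 -0.679 -0.17
f 2 1 5
f 2 5 3
f 3 5 6
f 3 6 4
f 5 1 7
f 5 7 6
f 6 7 8
f 6 8 4
f 7 1 9
f 7 9 8
f 8 9 10
f 8 10 4
f 9 1 11
f 9 11 10
f 10 11 12
f 10 12 4
f 11 1 13
f 11 13 12
f 12 13 14
f 12 14 4
f 13 1 15
f 13 15 14
f 14 15 16
f 14 16 4
f 15 1 17
f 15 17 16
f 16 17 18
f 16 18 4
f 17 1 19
f 17 19 18
f 18 19 20
f 18 20 4
f 19 1 21
f 19 21 20
f 20 21 22
f 20 22 4
f 21 1 23
f 21 23 22
f 22 23 24
f 22 24 4
f 23 1 2
f 23 2 24
f 24 2 3
f 24 3 4
f 26 25 29
f 26 29 27
f 27 29 30
f 27 30 28
f 29 25 31
f 29 31 30
f 30 31 32
f 30 32 28
f 31 25 33
f 31 33 32
f 32 33 34
f 32 34 28
f 33 25 35
f 33 35 34
f 34 35 36
f 34 36 28
f 35 25 37
f 35 37 36
f 36 37 38
f 36 38 28
f 37 25 39
f 37 39 38
f 38 39 40
f 38 40 28
f 39 25 41
f 39 41 40
f 40 41 42
f 40 42 28
f 41 25 43
f 41 43 42
f 42 43 44
f 42 44 28
f 43 25 45
f 43 45 44
f 44 45 46
f 44 46 28
f 45 25 47
f 45 47 46
f 46 47 48
f 46 48 28
f 47 25 49
f 47 49 48
f 48 49 50
f 48 50 28
f 49 25 51
f 49 51 50
f 50 51 52
f 50 52 28
f 51 25 53
f 51 53 52
f 52 53 54
f 52 54 28
f 53 25 55
f 53 55 54
f 54 55 56
f 54 56 28
f 55 25 26
f 55 26 56
f 56 26 27
f 56 27 28
f 57 94 73
f 94 68 97
f 73 97 62
f 94 97 73
f 57 73 69
f 73 62 74
f 69 74 58
f 73 74 69
f 57 69 78
f 69 58 79
f 78 79 64
f 69 79 78
f 57 78 90
f 78 64 93
f 90 93 67
f 78 93 90
f 57 90 94
f 90 67 98
f 94 98 68
f 90 98 94
f 58 74 85
f 74 62 88
f 85 88 66
f 74 88 85
f 62 97 75
f 97 68 96
f 75 96 61
f 97 96 75
f 68 98 95
f 98 67 91
f 95 91 59
f 98 91 95
f 67 93 92
f 93 64 80
f 92 80 63
f 93 80 92
f 64 79 84
f 79 58 81
f 84 81 65
f 79 81 84
f 60 86 72
f 86 66 87
f 72 87 61
f 86 87 72
f 60 72 70
f 72 61 71
f 70 71 59
f 72 71 70
f 60 70 77
f 70 59 76
f 77 76 63
f 70 76 77
f 60 77 82
f 77 63 83
f 82 83 65
f 77 83 82
f 60 82 86
f 82 65 89
f 86 89 66
f 82 89 86
f 61 87 75
f 87 66 88
f 75 88 62
f 87 88 75
f 59 71 95
f 71 61 96
f 95 96 68
f 71 96 95
f 63 76 92
f 76 59 91
f 92 91 67
f 76 91 92
f 65 83 84
f 83 63 80
f 84 80 64
f 83 80 84
f 66 89 85
f 89 65 81
f 85 81 58
f 89 81 85



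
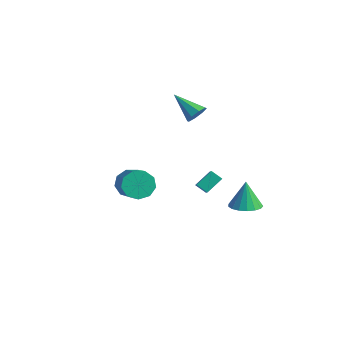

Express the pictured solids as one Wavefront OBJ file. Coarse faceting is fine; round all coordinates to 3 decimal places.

v 0.173 -3.354 -2.198
v 0.784 -3.055 -2.932
v 2.317 -3.788 -1.955
v 1.707 -4.086 -1.222
v 0.721 -2.561 -2.464
v 2.255 -3.293 -1.487
v 0.403 -2.437 -1.871
v 1.936 -3.17 -0.894
v -0.023 -2.743 -1.432
v 1.51 -3.475 -0.455
v -0.357 -3.334 -1.351
v 1.176 -4.066 -0.374
v -0.443 -3.935 -1.667
v 1.09 -4.667 -0.69
v -0.24 -4.264 -2.231
v 1.293 -4.996 -1.254
v 0.156 -4.167 -2.78
v 1.689 -4.899 -1.804
v 0.56 -3.69 -3.057
v 2.093 -4.422 -2.08
v 3.888 1.947 -4.473
v 4.828 2.271 -4.364
v 3.592 2.213 -2.707
v 4.581 2.669 -4.465
v 4.175 2.901 -4.568
v 3.703 2.914 -4.649
v 3.274 2.706 -4.69
v 2.985 2.325 -4.681
v 2.904 1.856 -4.624
v 3.047 1.409 -4.533
v 3.384 1.085 -4.428
v 3.835 0.959 -4.333
v 4.299 1.059 -4.271
v 4.669 1.362 -4.254
v 4.86 1.8 -4.288
v 2.085 -0.284 -2.684
v 2.194 0.71 -1.917
v 2.689 -0.007 -3.129
v 2.798 0.987 -2.363
v 3.242 -1.187 -1.677
v 3.351 -0.193 -0.911
v 3.846 -0.91 -2.123
v 3.955 0.084 -1.356
v -2.621 3.873 -0.635
v -2.284 4.226 -0.014
v -4.299 3.487 0.495
v -2.602 4.612 -0.354
v -2.931 4.564 -0.859
v -3.078 4.112 -1.233
v -2.958 3.52 -1.256
v -2.639 3.135 -0.915
v -2.31 3.182 -0.41
v -2.163 3.634 -0.037
f 2 1 5
f 2 5 3
f 3 5 6
f 3 6 4
f 5 1 7
f 5 7 6
f 6 7 8
f 6 8 4
f 7 1 9
f 7 9 8
f 8 9 10
f 8 10 4
f 9 1 11
f 9 11 10
f 10 11 12
f 10 12 4
f 11 1 13
f 11 13 12
f 12 13 14
f 12 14 4
f 13 1 15
f 13 15 14
f 14 15 16
f 14 16 4
f 15 1 17
f 15 17 16
f 16 17 18
f 16 18 4
f 17 1 19
f 17 19 18
f 18 19 20
f 18 20 4
f 19 1 2
f 19 2 20
f 20 2 3
f 20 3 4
f 22 21 24
f 22 24 23
f 24 21 25
f 24 25 23
f 25 21 26
f 25 26 23
f 26 21 27
f 26 27 23
f 27 21 28
f 27 28 23
f 28 21 29
f 28 29 23
f 29 21 30
f 29 30 23
f 30 21 31
f 30 31 23
f 31 21 32
f 31 32 23
f 32 21 33
f 32 33 23
f 33 21 34
f 33 34 23
f 34 21 35
f 34 35 23
f 35 21 22
f 35 22 23
f 37 39 36
f 40 37 36
f 36 39 38
f 38 40 36
f 37 43 39
f 41 37 40
f 41 43 37
f 39 43 38
f 42 40 38
f 38 43 42
f 42 41 40
f 43 41 42
f 45 44 47
f 45 47 46
f 47 44 48
f 47 48 46
f 48 44 49
f 48 49 46
f 49 44 50
f 49 50 46
f 50 44 51
f 50 51 46
f 51 44 52
f 51 52 46
f 52 44 53
f 52 53 46
f 53 44 45
f 53 45 46



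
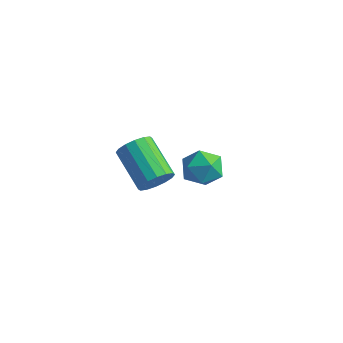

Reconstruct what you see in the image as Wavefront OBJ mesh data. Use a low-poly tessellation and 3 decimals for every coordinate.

v -1.44 2.141 -3.085
v -0.789 2.145 -3.682
v -1.151 0.775 -2.778
v -0.5 0.779 -3.375
v -0.42 1.249 -2.631
v -0.599 2.093 -2.821
v -1.341 0.827 -3.639
v -1.52 1.671 -3.829
v -0.728 1.333 -4.024
v -0.159 1.594 -3.401
v -1.781 1.326 -3.059
v -1.212 1.587 -2.436
v 0.443 -3.108 0.197
v 0.806 -3.038 0.78
v -0.601 -2.462 1.586
v -0.963 -2.532 1.003
v 0.838 -2.724 0.613
v -0.568 -2.148 1.418
v 0.765 -2.513 0.334
v -0.641 -1.937 1.14
v 0.605 -2.461 0.018
v -0.801 -1.886 0.824
v 0.402 -2.583 -0.249
v -1.004 -2.007 0.557
v 0.21 -2.845 -0.397
v -1.196 -2.27 0.409
v 0.081 -3.178 -0.386
v -1.326 -2.602 0.42
v 0.048 -3.492 -0.218
v -1.358 -2.916 0.587
v 0.121 -3.703 0.06
v -1.285 -3.127 0.866
v 0.281 -3.754 0.376
v -1.125 -3.179 1.182
v 0.484 -3.633 0.643
v -0.922 -3.057 1.449
v 0.676 -3.37 0.791
v -0.73 -2.795 1.597
f 1 12 6
f 1 6 2
f 1 2 8
f 1 8 11
f 1 11 12
f 2 6 10
f 6 12 5
f 12 11 3
f 11 8 7
f 8 2 9
f 4 10 5
f 4 5 3
f 4 3 7
f 4 7 9
f 4 9 10
f 5 10 6
f 3 5 12
f 7 3 11
f 9 7 8
f 10 9 2
f 14 13 17
f 14 17 15
f 15 17 18
f 15 18 16
f 17 13 19
f 17 19 18
f 18 19 20
f 18 20 16
f 19 13 21
f 19 21 20
f 20 21 22
f 20 22 16
f 21 13 23
f 21 23 22
f 22 23 24
f 22 24 16
f 23 13 25
f 23 25 24
f 24 25 26
f 24 26 16
f 25 13 27
f 25 27 26
f 26 27 28
f 26 28 16
f 27 13 29
f 27 29 28
f 28 29 30
f 28 30 16
f 29 13 31
f 29 31 30
f 30 31 32
f 30 32 16
f 31 13 33
f 31 33 32
f 32 33 34
f 32 34 16
f 33 13 35
f 33 35 34
f 34 35 36
f 34 36 16
f 35 13 37
f 35 37 36
f 36 37 38
f 36 38 16
f 37 13 14
f 37 14 38
f 38 14 15
f 38 15 16



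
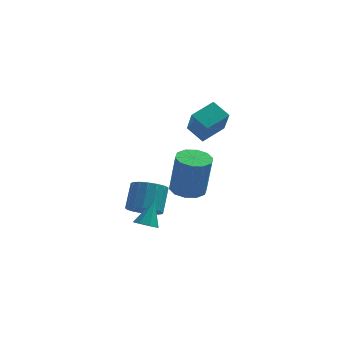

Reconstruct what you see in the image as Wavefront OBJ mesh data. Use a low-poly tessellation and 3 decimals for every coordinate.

v -0.909 0.314 -1.956
v -0.347 0.418 -2.195
v -0.571 1.126 -0.804
v -0.665 0.743 -2.331
v -1.127 0.817 -2.247
v -1.461 0.595 -1.993
v -1.472 0.209 -1.717
v -1.153 -0.116 -1.581
v -0.692 -0.189 -1.665
v -0.358 0.032 -1.92
v 1.514 2.248 2.471
v 1.772 1.272 3.863
v 0.775 2.8 2.995
v 1.033 1.823 4.387
v 2.447 3.097 2.893
v 2.705 2.12 4.285
v 1.708 3.648 3.417
v 1.966 2.672 4.809
v -1.127 2.067 -2.136
v -0.724 1.457 -1.628
v -0.55 2.463 -0.557
v -0.953 3.073 -1.064
v -0.404 1.635 -1.847
v -0.231 2.641 -0.775
v -0.25 1.912 -2.132
v -0.077 2.918 -1.06
v -0.297 2.224 -2.417
v -0.124 3.23 -1.346
v -0.534 2.5 -2.639
v -0.361 3.507 -1.567
v -0.907 2.677 -2.745
v -0.733 3.684 -1.673
v -1.33 2.715 -2.711
v -1.156 3.721 -1.64
v -1.706 2.604 -2.546
v -1.533 3.61 -1.475
v -1.95 2.369 -2.287
v -1.777 3.376 -1.215
v -2.005 2.066 -1.993
v -1.832 3.072 -0.921
v -1.859 1.763 -1.732
v -1.686 2.769 -0.66
v -1.545 1.529 -1.563
v -1.372 2.535 -0.492
v -1.135 1.419 -1.526
v -0.962 2.425 -0.454
v 0.919 1.229 -0.084
v 1.48 1.88 -0.129
v 1.762 1.781 1.98
v 1.201 1.131 2.024
v 0.995 2.085 -0.055
v 1.278 1.987 2.054
v 0.482 1.964 0.008
v 0.764 1.866 2.117
v 0.135 1.562 0.036
v 0.417 1.464 2.145
v 0.088 1.033 0.018
v 0.37 0.935 2.127
v 0.358 0.579 -0.04
v 0.64 0.48 2.069
v 0.842 0.373 -0.114
v 1.125 0.275 1.995
v 1.356 0.494 -0.177
v 1.638 0.396 1.932
v 1.703 0.896 -0.205
v 1.985 0.798 1.904
v 1.75 1.425 -0.187
v 2.032 1.327 1.922
f 2 1 4
f 2 4 3
f 4 1 5
f 4 5 3
f 5 1 6
f 5 6 3
f 6 1 7
f 6 7 3
f 7 1 8
f 7 8 3
f 8 1 9
f 8 9 3
f 9 1 10
f 9 10 3
f 10 1 2
f 10 2 3
f 12 14 11
f 15 12 11
f 11 14 13
f 13 15 11
f 12 18 14
f 16 12 15
f 16 18 12
f 14 18 13
f 17 15 13
f 13 18 17
f 17 16 15
f 18 16 17
f 20 19 23
f 20 23 21
f 21 23 24
f 21 24 22
f 23 19 25
f 23 25 24
f 24 25 26
f 24 26 22
f 25 19 27
f 25 27 26
f 26 27 28
f 26 28 22
f 27 19 29
f 27 29 28
f 28 29 30
f 28 30 22
f 29 19 31
f 29 31 30
f 30 31 32
f 30 32 22
f 31 19 33
f 31 33 32
f 32 33 34
f 32 34 22
f 33 19 35
f 33 35 34
f 34 35 36
f 34 36 22
f 35 19 37
f 35 37 36
f 36 37 38
f 36 38 22
f 37 19 39
f 37 39 38
f 38 39 40
f 38 40 22
f 39 19 41
f 39 41 40
f 40 41 42
f 40 42 22
f 41 19 43
f 41 43 42
f 42 43 44
f 42 44 22
f 43 19 45
f 43 45 44
f 44 45 46
f 44 46 22
f 45 19 20
f 45 20 46
f 46 20 21
f 46 21 22
f 48 47 51
f 48 51 49
f 49 51 52
f 49 52 50
f 51 47 53
f 51 53 52
f 52 53 54
f 52 54 50
f 53 47 55
f 53 55 54
f 54 55 56
f 54 56 50
f 55 47 57
f 55 57 56
f 56 57 58
f 56 58 50
f 57 47 59
f 57 59 58
f 58 59 60
f 58 60 50
f 59 47 61
f 59 61 60
f 60 61 62
f 60 62 50
f 61 47 63
f 61 63 62
f 62 63 64
f 62 64 50
f 63 47 65
f 63 65 64
f 64 65 66
f 64 66 50
f 65 47 67
f 65 67 66
f 66 67 68
f 66 68 50
f 67 47 48
f 67 48 68
f 68 48 49
f 68 49 50



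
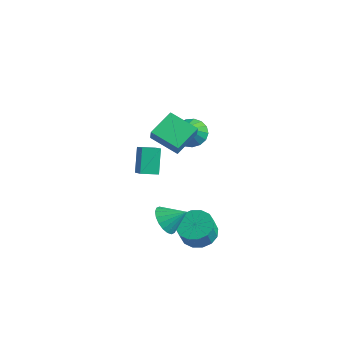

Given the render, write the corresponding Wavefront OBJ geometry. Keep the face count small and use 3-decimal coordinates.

v 2.033 -3.379 2.806
v 2.931 -3.898 3.555
v 1.426 -2.617 4.062
v 2.324 -3.135 4.811
v 2.616 -2.625 2.629
v 3.514 -3.143 3.378
v 2.009 -1.862 3.885
v 2.907 -2.381 4.634
v 3.28 0.118 -3.658
v 4.081 -0.46 -4.015
v 4.22 -0.957 -2.899
v 3.42 -0.378 -2.542
v 4.308 0.001 -3.839
v 4.447 -0.496 -2.722
v 4.26 0.493 -3.614
v 4.399 -0.004 -2.497
v 3.95 0.885 -3.401
v 4.089 0.388 -2.284
v 3.46 1.072 -3.257
v 3.599 0.575 -2.14
v 2.922 1.003 -3.22
v 3.061 0.506 -2.104
v 2.48 0.697 -3.301
v 2.619 0.2 -2.185
v 2.253 0.236 -3.478
v 2.392 -0.261 -2.361
v 2.301 -0.256 -3.703
v 2.44 -0.753 -2.586
v 2.611 -0.648 -3.916
v 2.75 -1.145 -2.799
v 3.101 -0.835 -4.06
v 3.24 -1.332 -2.943
v 3.639 -0.766 -4.096
v 3.778 -1.263 -2.98
v 2.579 -1.732 -1.831
v 3.124 -2.491 -1.728
v 3.441 -1.008 -1.049
v 3.281 -2.309 -2.07
v 3.3 -2.013 -2.365
v 3.176 -1.661 -2.554
v 2.934 -1.323 -2.6
v 2.622 -1.066 -2.493
v 2.301 -0.941 -2.256
v 2.035 -0.972 -1.934
v 1.877 -1.154 -1.592
v 1.858 -1.45 -1.297
v 1.982 -1.802 -1.108
v 2.225 -2.14 -1.062
v 2.537 -2.397 -1.169
v 2.858 -2.523 -1.406
v -1.134 0.91 1.333
v -1.241 2.535 2.001
v 0.564 1.272 0.724
v 0.457 2.897 1.391
v -0.757 0.583 2.189
v -0.864 2.208 2.856
v 0.941 0.945 1.579
v 0.834 2.57 2.247
v -1.297 4.284 -0.287
v -0.804 5.038 0.1
v -0.603 3.036 1.267
v -1.225 5.061 0.306
v -1.662 4.907 0.377
v -2.015 4.609 0.295
v -2.204 4.237 0.081
v -2.185 3.876 -0.218
v -1.963 3.609 -0.532
v -1.588 3.496 -0.791
v -1.146 3.564 -0.933
v -0.739 3.796 -0.928
v -0.46 4.141 -0.775
v -0.372 4.519 -0.511
v -0.496 4.842 -0.195
f 2 4 1
f 5 2 1
f 1 4 3
f 3 5 1
f 2 8 4
f 6 2 5
f 6 8 2
f 4 8 3
f 7 5 3
f 3 8 7
f 7 6 5
f 8 6 7
f 10 9 13
f 10 13 11
f 11 13 14
f 11 14 12
f 13 9 15
f 13 15 14
f 14 15 16
f 14 16 12
f 15 9 17
f 15 17 16
f 16 17 18
f 16 18 12
f 17 9 19
f 17 19 18
f 18 19 20
f 18 20 12
f 19 9 21
f 19 21 20
f 20 21 22
f 20 22 12
f 21 9 23
f 21 23 22
f 22 23 24
f 22 24 12
f 23 9 25
f 23 25 24
f 24 25 26
f 24 26 12
f 25 9 27
f 25 27 26
f 26 27 28
f 26 28 12
f 27 9 29
f 27 29 28
f 28 29 30
f 28 30 12
f 29 9 31
f 29 31 30
f 30 31 32
f 30 32 12
f 31 9 33
f 31 33 32
f 32 33 34
f 32 34 12
f 33 9 10
f 33 10 34
f 34 10 11
f 34 11 12
f 36 35 38
f 36 38 37
f 38 35 39
f 38 39 37
f 39 35 40
f 39 40 37
f 40 35 41
f 40 41 37
f 41 35 42
f 41 42 37
f 42 35 43
f 42 43 37
f 43 35 44
f 43 44 37
f 44 35 45
f 44 45 37
f 45 35 46
f 45 46 37
f 46 35 47
f 46 47 37
f 47 35 48
f 47 48 37
f 48 35 49
f 48 49 37
f 49 35 50
f 49 50 37
f 50 35 36
f 50 36 37
f 52 54 51
f 55 52 51
f 51 54 53
f 53 55 51
f 52 58 54
f 56 52 55
f 56 58 52
f 54 58 53
f 57 55 53
f 53 58 57
f 57 56 55
f 58 56 57
f 60 59 62
f 60 62 61
f 62 59 63
f 62 63 61
f 63 59 64
f 63 64 61
f 64 59 65
f 64 65 61
f 65 59 66
f 65 66 61
f 66 59 67
f 66 67 61
f 67 59 68
f 67 68 61
f 68 59 69
f 68 69 61
f 69 59 70
f 69 70 61
f 70 59 71
f 70 71 61
f 71 59 72
f 71 72 61
f 72 59 73
f 72 73 61
f 73 59 60
f 73 60 61



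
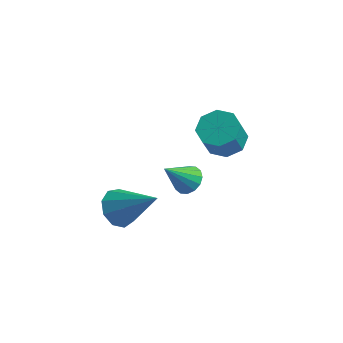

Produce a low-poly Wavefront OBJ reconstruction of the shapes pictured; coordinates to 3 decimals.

v -2.38 -2.408 0.148
v -1.902 -2.862 -0.436
v -0.74 -2.412 1.492
v -1.828 -2.271 -0.524
v -2.012 -1.744 -0.298
v -2.368 -1.528 0.137
v -2.729 -1.724 0.576
v -2.927 -2.239 0.816
v -2.869 -2.834 0.743
v -2.581 -3.229 0.391
v -2.2 -3.24 -0.074
v -0.27 2.364 1.346
v 0.535 2.716 1.541
v 0.535 2.048 2.749
v -0.27 1.696 2.554
v 0.015 3.111 1.759
v 0.015 2.443 2.967
v -0.672 3.068 1.735
v -0.672 2.401 2.943
v -1.124 2.613 1.484
v -1.124 1.946 2.692
v -1.075 2.012 1.151
v -1.075 1.344 2.359
v -0.555 1.617 0.933
v -0.555 0.949 2.141
v 0.132 1.659 0.957
v 0.132 0.992 2.165
v 0.584 2.114 1.208
v 0.584 1.447 2.416
v -0.723 0.067 0.491
v -0.109 -0.139 0.661
v -1.317 -0.767 1.629
v -0.161 0.15 0.845
v -0.364 0.417 0.935
v -0.663 0.59 0.906
v -0.978 0.622 0.765
v -1.225 0.506 0.551
v -1.338 0.272 0.321
v -1.286 -0.017 0.137
v -1.083 -0.283 0.047
v -0.784 -0.456 0.077
v -0.469 -0.489 0.217
v -0.221 -0.373 0.431
f 2 1 4
f 2 4 3
f 4 1 5
f 4 5 3
f 5 1 6
f 5 6 3
f 6 1 7
f 6 7 3
f 7 1 8
f 7 8 3
f 8 1 9
f 8 9 3
f 9 1 10
f 9 10 3
f 10 1 11
f 10 11 3
f 11 1 2
f 11 2 3
f 13 12 16
f 13 16 14
f 14 16 17
f 14 17 15
f 16 12 18
f 16 18 17
f 17 18 19
f 17 19 15
f 18 12 20
f 18 20 19
f 19 20 21
f 19 21 15
f 20 12 22
f 20 22 21
f 21 22 23
f 21 23 15
f 22 12 24
f 22 24 23
f 23 24 25
f 23 25 15
f 24 12 26
f 24 26 25
f 25 26 27
f 25 27 15
f 26 12 28
f 26 28 27
f 27 28 29
f 27 29 15
f 28 12 13
f 28 13 29
f 29 13 14
f 29 14 15
f 31 30 33
f 31 33 32
f 33 30 34
f 33 34 32
f 34 30 35
f 34 35 32
f 35 30 36
f 35 36 32
f 36 30 37
f 36 37 32
f 37 30 38
f 37 38 32
f 38 30 39
f 38 39 32
f 39 30 40
f 39 40 32
f 40 30 41
f 40 41 32
f 41 30 42
f 41 42 32
f 42 30 43
f 42 43 32
f 43 30 31
f 43 31 32



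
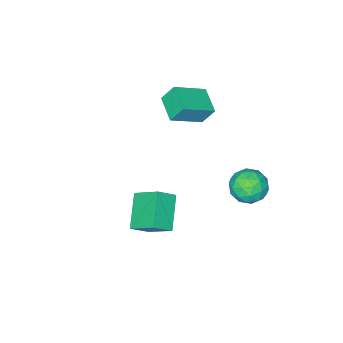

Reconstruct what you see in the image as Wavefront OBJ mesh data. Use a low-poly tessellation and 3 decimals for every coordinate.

v 3.681 -0.377 1.503
v 3.368 0.958 2.491
v 2.815 -0.078 0.824
v 2.502 1.257 1.812
v 4.898 0.703 0.428
v 4.585 2.038 1.416
v 4.032 1.002 -0.251
v 3.719 2.337 0.737
v -1.831 1.999 -0.13
v -1.245 1.189 -0.489
v -3.115 1.531 -1.171
v -2.529 0.721 -1.53
v -2.895 0.711 -0.534
v -2.101 1 0.11
v -2.259 1.72 -1.77
v -1.465 2.009 -1.126
v -1.509 1.017 -1.503
v -1.902 0.393 -0.738
v -2.458 2.327 -0.922
v -2.851 1.703 -0.157
v -1.425 1.635 -0.218
v -2.935 1.085 -1.442
v -3.15 1.079 -0.856
v -2.805 0.603 -1.067
v -1.929 1.524 0.134
v -1.584 1.048 -0.077
v -2.554 0.767 -0.103
v -2.776 1.672 -1.583
v -2.431 1.196 -1.794
v -1.555 2.117 -0.593
v -1.21 1.641 -0.804
v -1.806 1.953 -1.557
v -1.236 1.058 -1.025
v -1.991 0.783 -1.637
v -1.832 1.37 -1.778
v -1.366 1.54 -1.4
v -1.467 0.691 -0.576
v -2.222 0.416 -1.188
v -2.437 0.41 -0.602
v -1.97 0.58 -0.223
v -1.622 0.59 -1.172
v -2.138 2.304 -0.472
v -2.893 2.029 -1.084
v -2.39 2.14 -1.437
v -1.923 2.31 -1.058
v -2.369 1.937 -0.023
v -3.124 1.662 -0.635
v -2.994 1.18 -0.26
v -2.528 1.35 0.118
v -2.738 2.13 -0.488
v -2.824 -2.496 3.759
v -1.16 -2.976 4.677
v -2.223 -1.169 3.362
v -0.559 -1.648 4.279
v -2.421 -2.972 2.781
v -0.757 -3.451 3.698
v -1.82 -1.644 2.383
v -0.156 -2.124 3.301
f 2 4 1
f 5 2 1
f 1 4 3
f 3 5 1
f 2 8 4
f 6 2 5
f 6 8 2
f 4 8 3
f 7 5 3
f 3 8 7
f 7 6 5
f 8 6 7
f 9 46 25
f 46 20 49
f 25 49 14
f 46 49 25
f 9 25 21
f 25 14 26
f 21 26 10
f 25 26 21
f 9 21 30
f 21 10 31
f 30 31 16
f 21 31 30
f 9 30 42
f 30 16 45
f 42 45 19
f 30 45 42
f 9 42 46
f 42 19 50
f 46 50 20
f 42 50 46
f 10 26 37
f 26 14 40
f 37 40 18
f 26 40 37
f 14 49 27
f 49 20 48
f 27 48 13
f 49 48 27
f 20 50 47
f 50 19 43
f 47 43 11
f 50 43 47
f 19 45 44
f 45 16 32
f 44 32 15
f 45 32 44
f 16 31 36
f 31 10 33
f 36 33 17
f 31 33 36
f 12 38 24
f 38 18 39
f 24 39 13
f 38 39 24
f 12 24 22
f 24 13 23
f 22 23 11
f 24 23 22
f 12 22 29
f 22 11 28
f 29 28 15
f 22 28 29
f 12 29 34
f 29 15 35
f 34 35 17
f 29 35 34
f 12 34 38
f 34 17 41
f 38 41 18
f 34 41 38
f 13 39 27
f 39 18 40
f 27 40 14
f 39 40 27
f 11 23 47
f 23 13 48
f 47 48 20
f 23 48 47
f 15 28 44
f 28 11 43
f 44 43 19
f 28 43 44
f 17 35 36
f 35 15 32
f 36 32 16
f 35 32 36
f 18 41 37
f 41 17 33
f 37 33 10
f 41 33 37
f 52 54 51
f 55 52 51
f 51 54 53
f 53 55 51
f 52 58 54
f 56 52 55
f 56 58 52
f 54 58 53
f 57 55 53
f 53 58 57
f 57 56 55
f 58 56 57



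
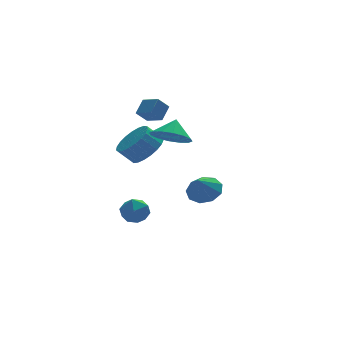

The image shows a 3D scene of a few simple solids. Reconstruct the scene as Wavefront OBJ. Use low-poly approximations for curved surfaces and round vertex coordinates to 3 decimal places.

v -1.487 3.115 3.293
v -2.102 2.98 3.922
v -1.976 3.971 2.998
v -2.592 3.837 3.626
v -0.948 3.643 3.934
v -1.564 3.509 4.562
v -1.438 4.5 3.638
v -2.053 4.365 4.267
v -2.817 1.338 2.156
v -2.242 2.137 2.493
v -2.948 2.32 3.261
v -3.523 1.522 2.924
v -2.504 2.329 2.207
v -3.21 2.512 2.975
v -2.819 2.349 1.912
v -3.526 2.533 2.681
v -3.135 2.195 1.659
v -3.841 2.379 2.428
v -3.395 1.893 1.492
v -4.101 2.076 2.261
v -3.555 1.494 1.44
v -4.262 1.678 2.209
v -3.588 1.069 1.512
v -4.294 1.253 2.281
v -3.487 0.69 1.695
v -4.194 0.874 2.464
v -3.271 0.424 1.957
v -3.977 0.607 2.726
v -2.976 0.315 2.254
v -3.682 0.499 3.023
v -2.653 0.383 2.534
v -3.359 0.567 3.303
v -2.359 0.617 2.748
v -3.065 0.8 3.517
v -2.144 0.975 2.86
v -2.85 1.159 3.629
v -2.045 1.396 2.85
v -2.751 1.58 3.619
v -2.08 1.807 2.72
v -2.786 1.991 3.489
v -2.169 -0.161 3.5
v -1.45 -0.907 3.585
v -1.711 0.381 4.38
v -1.235 -0.544 3.25
v -1.271 -0.079 2.982
v -1.547 0.365 2.853
v -1.99 0.668 2.897
v -2.481 0.748 3.103
v -2.888 0.586 3.415
v -3.103 0.223 3.75
v -3.067 -0.243 4.018
v -2.791 -0.686 4.147
v -2.348 -0.989 4.103
v -1.857 -1.07 3.897
v 1.114 4.259 -2.325
v 1.759 3.536 -2.363
v 0.546 3.701 -1.335
v 1.981 4.018 -1.964
v 1.797 4.612 -1.734
v 1.293 5.042 -1.781
v 0.705 5.105 -2.082
v 0.308 4.772 -2.497
v 0.288 4.199 -2.831
v 0.654 3.655 -2.929
v 1.235 3.393 -2.744
v -3.69 3.118 -2.437
v -3.441 3.537 -3.161
v -2.359 2.703 -2.219
v -2.11 3.122 -2.943
v -2.368 3.575 -2.244
v -3.191 3.832 -2.378
v -2.609 2.408 -3.002
v -3.432 2.665 -3.136
v -2.773 3.099 -3.51
v -2.624 3.82 -3.041
v -3.176 2.42 -2.339
v -3.027 3.141 -1.87
f 2 4 1
f 5 2 1
f 1 4 3
f 3 5 1
f 2 8 4
f 6 2 5
f 6 8 2
f 4 8 3
f 7 5 3
f 3 8 7
f 7 6 5
f 8 6 7
f 10 9 13
f 10 13 11
f 11 13 14
f 11 14 12
f 13 9 15
f 13 15 14
f 14 15 16
f 14 16 12
f 15 9 17
f 15 17 16
f 16 17 18
f 16 18 12
f 17 9 19
f 17 19 18
f 18 19 20
f 18 20 12
f 19 9 21
f 19 21 20
f 20 21 22
f 20 22 12
f 21 9 23
f 21 23 22
f 22 23 24
f 22 24 12
f 23 9 25
f 23 25 24
f 24 25 26
f 24 26 12
f 25 9 27
f 25 27 26
f 26 27 28
f 26 28 12
f 27 9 29
f 27 29 28
f 28 29 30
f 28 30 12
f 29 9 31
f 29 31 30
f 30 31 32
f 30 32 12
f 31 9 33
f 31 33 32
f 32 33 34
f 32 34 12
f 33 9 35
f 33 35 34
f 34 35 36
f 34 36 12
f 35 9 37
f 35 37 36
f 36 37 38
f 36 38 12
f 37 9 39
f 37 39 38
f 38 39 40
f 38 40 12
f 39 9 10
f 39 10 40
f 40 10 11
f 40 11 12
f 42 41 44
f 42 44 43
f 44 41 45
f 44 45 43
f 45 41 46
f 45 46 43
f 46 41 47
f 46 47 43
f 47 41 48
f 47 48 43
f 48 41 49
f 48 49 43
f 49 41 50
f 49 50 43
f 50 41 51
f 50 51 43
f 51 41 52
f 51 52 43
f 52 41 53
f 52 53 43
f 53 41 54
f 53 54 43
f 54 41 42
f 54 42 43
f 56 55 58
f 56 58 57
f 58 55 59
f 58 59 57
f 59 55 60
f 59 60 57
f 60 55 61
f 60 61 57
f 61 55 62
f 61 62 57
f 62 55 63
f 62 63 57
f 63 55 64
f 63 64 57
f 64 55 65
f 64 65 57
f 65 55 56
f 65 56 57
f 66 77 71
f 66 71 67
f 66 67 73
f 66 73 76
f 66 76 77
f 67 71 75
f 71 77 70
f 77 76 68
f 76 73 72
f 73 67 74
f 69 75 70
f 69 70 68
f 69 68 72
f 69 72 74
f 69 74 75
f 70 75 71
f 68 70 77
f 72 68 76
f 74 72 73
f 75 74 67

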